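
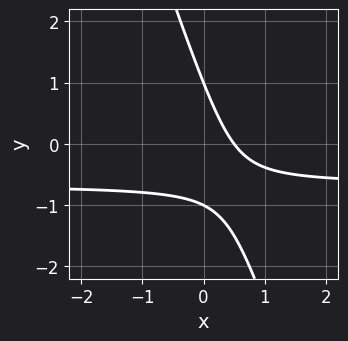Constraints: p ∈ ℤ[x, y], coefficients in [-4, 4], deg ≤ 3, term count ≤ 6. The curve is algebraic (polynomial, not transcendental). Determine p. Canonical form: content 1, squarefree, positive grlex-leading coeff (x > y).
1. Degree: a generic line meets the curve in up to 2 points, so deg p = 2.
2. From the visible intercepts: the y-axis gridline crossings are at y ∈ {-1, 1}.
3. Putting this together gives p.

3*x*y + y^2 + 2*x - 1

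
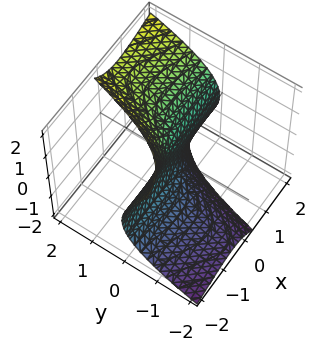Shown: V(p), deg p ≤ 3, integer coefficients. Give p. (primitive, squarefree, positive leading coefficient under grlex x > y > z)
The degree is 3 — the shape is more complex than any degree-2 surface.
Observable constraints: every point of the x-axis in the box is on the surface; it meets the y-axis at y = 0 (among the integer gridlines); it crosses the z-axis at the gridline z = 0.
Assembling these constraints gives the stated polynomial.

2*x^2*y - 2*x*z^2 - z^3 + 3*y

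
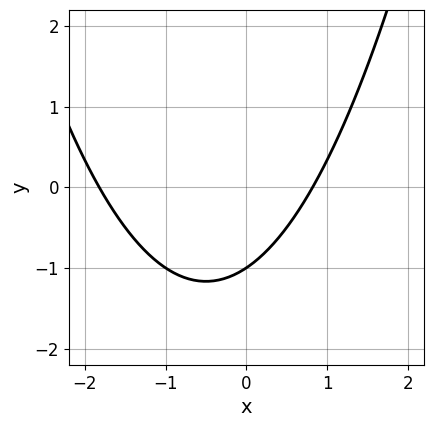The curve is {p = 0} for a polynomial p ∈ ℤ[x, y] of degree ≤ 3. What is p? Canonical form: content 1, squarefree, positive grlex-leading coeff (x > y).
2*x^2 + 2*x - 3*y - 3

(a) Degree: a generic line meets the curve in up to 2 points, so deg p = 2.
(b) From the axis intercepts and sections: it meets the y-axis at y = -1 (among the integer gridlines).
(c) The integer polynomial consistent with all of this is the stated p.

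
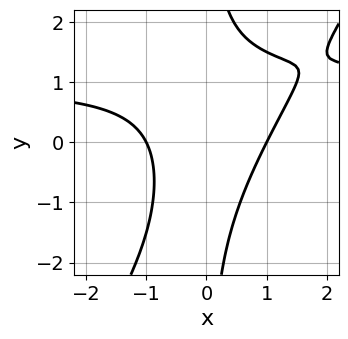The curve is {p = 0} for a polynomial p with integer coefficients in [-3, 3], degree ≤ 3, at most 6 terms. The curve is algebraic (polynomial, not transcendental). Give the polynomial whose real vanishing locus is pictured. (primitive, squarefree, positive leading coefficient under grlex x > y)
3*x^2*y - 2*x*y^2 - 3*x^2 + 3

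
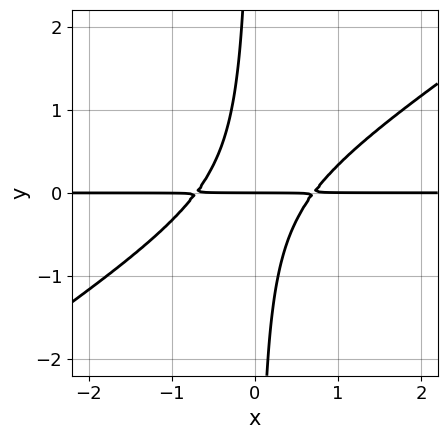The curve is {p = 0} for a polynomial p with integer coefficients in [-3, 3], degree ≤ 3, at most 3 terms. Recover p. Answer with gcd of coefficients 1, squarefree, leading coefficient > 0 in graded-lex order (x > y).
First, deg p = 3. The shape is more complex than any degree-2 curve.
Then, observable constraints: it meets the y-axis at y = 0 (among the integer gridlines); every point of the x-axis in the box is on the curve.
Finally, together with the visible shape, these determine p as stated.

2*x^2*y - 3*x*y^2 - y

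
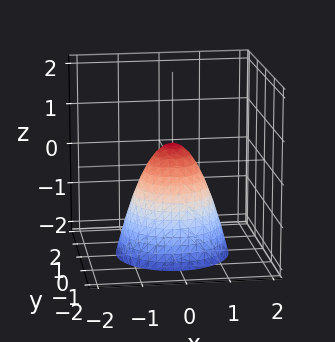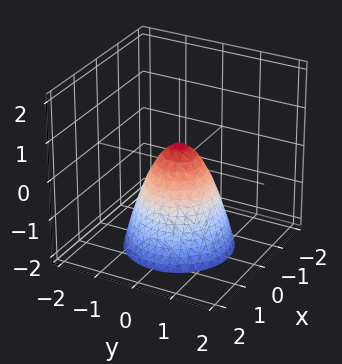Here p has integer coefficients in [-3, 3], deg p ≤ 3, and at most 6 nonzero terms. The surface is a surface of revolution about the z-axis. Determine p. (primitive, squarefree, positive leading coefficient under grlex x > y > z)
3*x^2 + 3*y^2 + 2*z - 1

1. deg p = 2. A generic line meets the surface in up to 2 points.
2. By symmetry, every cross-section ⟂ z is a circle, so x, y appear only via x² + y².
3. Checking where it meets the axes: a circular section at z = -2 has radius between 1 and 2.
4. Solving for integer coefficients yields p as stated.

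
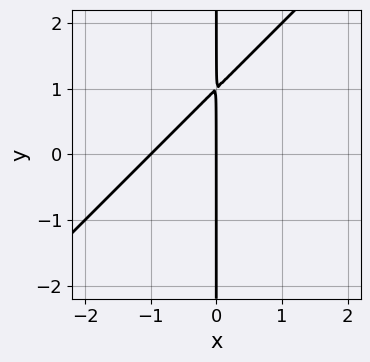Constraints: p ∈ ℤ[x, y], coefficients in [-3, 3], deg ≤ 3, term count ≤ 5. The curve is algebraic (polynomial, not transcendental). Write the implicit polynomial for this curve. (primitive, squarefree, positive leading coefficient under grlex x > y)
x^2 - x*y + x

1. Degree: no degree-1 curve has this shape, so deg p = 2.
2. Checking where it meets the axes: the visible y-axis segment lies entirely on the curve; the x-axis gridline crossings are at x ∈ {-1, 0}.
3. Together with the visible shape, these determine p as stated.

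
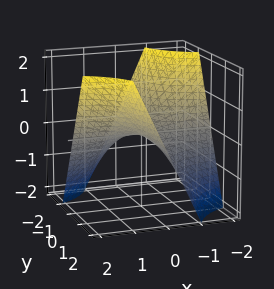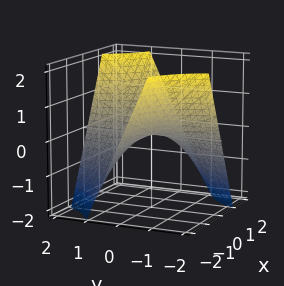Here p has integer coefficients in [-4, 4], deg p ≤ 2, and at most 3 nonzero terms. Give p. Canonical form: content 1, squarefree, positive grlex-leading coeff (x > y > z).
x*y - z

First, deg p = 2.
Next, from the axis intercepts and sections: every point of the x-axis in the box is on the surface; it meets the z-axis at z = 0 (among the integer gridlines); the visible y-axis segment lies entirely on the surface.
Finally, putting this together gives p.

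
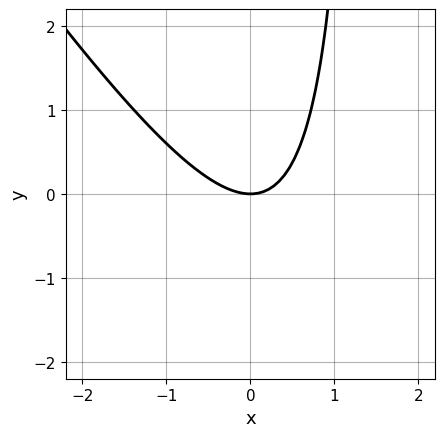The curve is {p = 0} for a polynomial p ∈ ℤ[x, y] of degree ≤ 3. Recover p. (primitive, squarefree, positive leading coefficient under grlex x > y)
First, deg p = 2. A generic line meets the curve in up to 2 points.
Next, observable constraints: it crosses the x-axis at the gridline x = 0; it crosses the y-axis at the gridline y = 0.
Finally, putting this together gives p.

3*x^2 + 2*x*y - 3*y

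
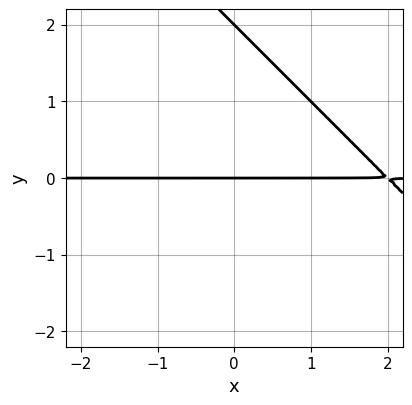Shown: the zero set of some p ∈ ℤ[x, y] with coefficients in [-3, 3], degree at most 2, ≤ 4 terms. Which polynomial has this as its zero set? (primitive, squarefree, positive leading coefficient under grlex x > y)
deg p = 2. The shape is more complex than any degree-1 curve.
From the axis intercepts and sections: every point of the x-axis in the box is on the curve; among the integer gridlines, it crosses the y-axis at y ∈ {0, 2}.
Matching integer coefficients to the picture gives p.

x*y + y^2 - 2*y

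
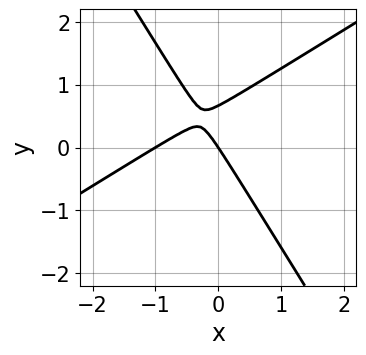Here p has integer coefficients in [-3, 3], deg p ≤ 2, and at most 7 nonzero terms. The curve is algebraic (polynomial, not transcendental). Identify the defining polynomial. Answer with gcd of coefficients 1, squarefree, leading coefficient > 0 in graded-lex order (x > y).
3*x^2 - 3*x*y - 3*y^2 + 3*x + 2*y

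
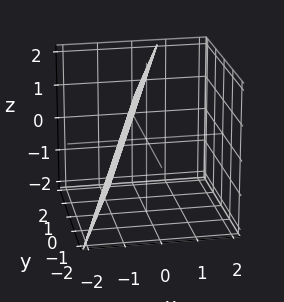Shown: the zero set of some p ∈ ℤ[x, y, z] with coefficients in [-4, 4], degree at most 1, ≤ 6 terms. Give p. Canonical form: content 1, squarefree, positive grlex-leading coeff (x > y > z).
1. The degree is 1 — the surface is flat (a plane).
2. From the visible intercepts: one z-axis crossing is at z = 2; it meets the y-axis at y = 2 (among the integer gridlines).
3. Matching integer coefficients to the picture gives p.

3*x - y - z + 2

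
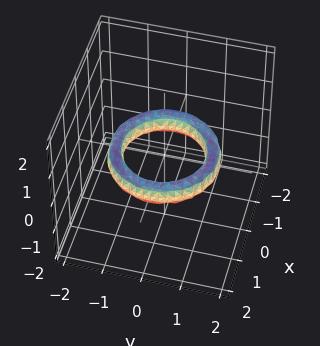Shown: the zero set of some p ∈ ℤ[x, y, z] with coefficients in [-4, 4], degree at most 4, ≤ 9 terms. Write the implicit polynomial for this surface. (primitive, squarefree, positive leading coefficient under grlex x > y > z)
x^4 + 2*x^2*y^2 + y^4 - 3*x^2 - 3*y^2 + 2*z^2 + 2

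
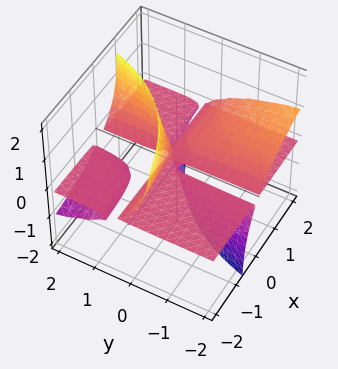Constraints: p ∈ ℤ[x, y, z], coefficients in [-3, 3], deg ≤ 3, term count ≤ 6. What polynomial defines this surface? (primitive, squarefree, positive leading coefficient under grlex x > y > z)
1. The picture has 2 separate pieces. They look like related sheets of one shape, so recover p as a whole.
2. The degree is 3 — no degree-2 surface has this shape.
3. From the axis intercepts and sections: the visible x-axis segment lies entirely on the surface; it crosses the z-axis at the gridline z = 0; the visible y-axis segment lies entirely on the surface.
4. Putting this together gives p.

3*x*y*z + 3*x*z^2 - 3*y*z^2 + z^3 - x*z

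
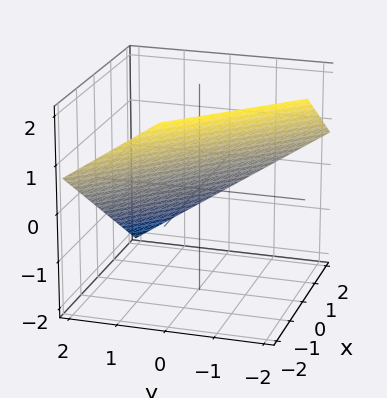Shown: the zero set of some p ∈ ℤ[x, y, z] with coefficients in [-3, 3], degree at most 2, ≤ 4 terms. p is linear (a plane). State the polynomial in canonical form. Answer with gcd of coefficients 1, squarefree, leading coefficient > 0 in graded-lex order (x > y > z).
2*x + 2*y + 3*z - 2

1. The degree is 1 — every cross-section is a straight line — this is a plane.
2. From the axis intercepts and sections: it meets the x-axis at x = 1 (among the integer gridlines); one y-axis crossing is at y = 1.
3. Assembling these constraints gives the stated polynomial.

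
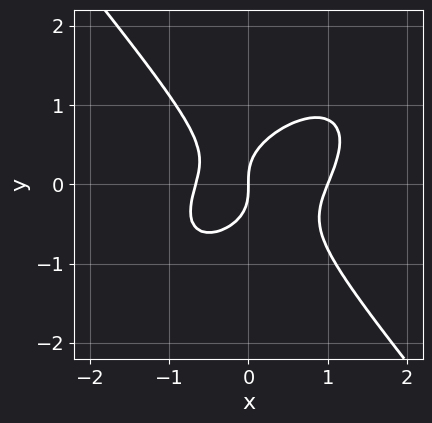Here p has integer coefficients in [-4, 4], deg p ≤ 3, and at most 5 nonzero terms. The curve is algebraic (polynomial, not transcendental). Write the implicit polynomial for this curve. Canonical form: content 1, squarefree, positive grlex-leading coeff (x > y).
1. deg p = 3. The shape is more complex than any degree-2 curve.
2. From the axis intercepts and sections: the x-axis gridline crossings are at x ∈ {0, 1}; one y-axis crossing is at y = 0.
3. Solving for integer coefficients yields p as stated.

3*x^3 - 2*x^2*y + 3*y^3 - x^2 - 2*x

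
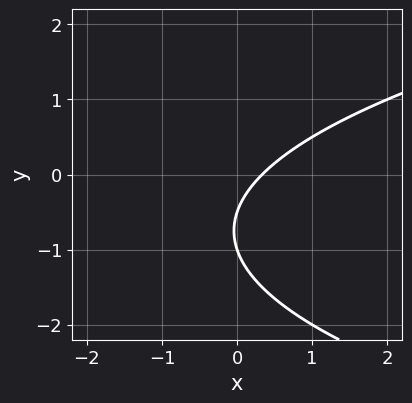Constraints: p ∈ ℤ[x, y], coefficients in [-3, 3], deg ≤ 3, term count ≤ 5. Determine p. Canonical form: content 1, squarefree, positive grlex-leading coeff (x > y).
First, the degree is 2 — no degree-1 curve has this shape.
Next, checking where it meets the axes: one y-axis crossing is at y = -1.
Finally, matching integer coefficients to the picture gives p.

2*y^2 - 3*x + 3*y + 1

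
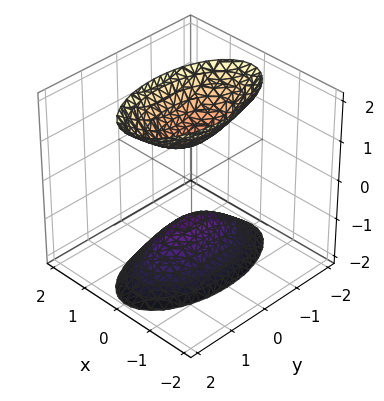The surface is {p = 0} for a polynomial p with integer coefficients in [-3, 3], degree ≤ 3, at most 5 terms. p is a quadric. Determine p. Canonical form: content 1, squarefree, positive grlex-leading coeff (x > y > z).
(a) The picture has 2 separate pieces. Treating them together as one polynomial.
(b) Degree: two sheets facing apart; a quadric, so deg p = 2.
(c) Symmetries: the x ↦ −x reflection is a symmetry, so x appears only in even powers; it's symmetric under z → −z, forcing even powers of z; the y ↦ −y reflection is a symmetry, so y appears only in even powers.
(d) From the axis intercepts and sections: the z-axis gridline crossings are at z ∈ {-1, 1}; the surface avoids every integer y-axis point in the box; no x-intercept at any integer in the box.
(e) Putting this together gives p.

3*x^2 + y^2 - z^2 + 1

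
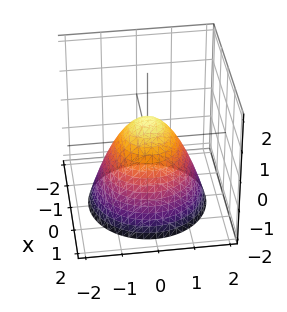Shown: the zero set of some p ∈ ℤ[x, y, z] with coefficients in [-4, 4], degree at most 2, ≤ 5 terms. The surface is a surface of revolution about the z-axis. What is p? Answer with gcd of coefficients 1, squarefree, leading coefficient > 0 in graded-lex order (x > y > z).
3*x^2 + 3*y^2 + 3*z - 2

1. Degree: the shape is more complex than any degree-1 surface, so deg p = 2.
2. Symmetries: rotational symmetry about the z-axis ⇒ p depends on x, y only through x² + y².
3. Observable constraints: a circular section at z = -1 has radius between 1 and 2.
4. Solving for integer coefficients yields p as stated.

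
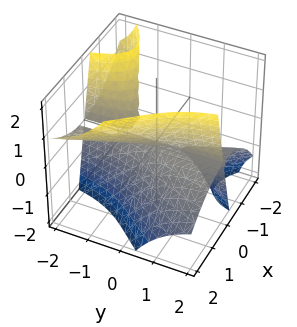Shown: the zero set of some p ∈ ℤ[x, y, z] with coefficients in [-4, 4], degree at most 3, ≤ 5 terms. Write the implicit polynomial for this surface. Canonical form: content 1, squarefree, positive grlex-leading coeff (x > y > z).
(a) The picture has 3 separate pieces. They look like related sheets of one shape, so recover p as a whole.
(b) deg p = 3. No degree-2 surface has this shape.
(c) Reading off the gridlines: one z-axis crossing is at z = 0; every point of the y-axis in the box is on the surface; one x-axis crossing is at x = 0.
(d) Putting this together gives p.

x^3 + 2*x*y*z - z^2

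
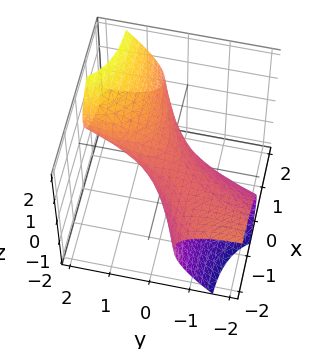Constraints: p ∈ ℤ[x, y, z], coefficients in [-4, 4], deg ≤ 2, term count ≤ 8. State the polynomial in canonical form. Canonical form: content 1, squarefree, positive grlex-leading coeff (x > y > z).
x^2 - 3*x*y + y^2 - 3*y*z + 3*z^2 - 1

1. The degree is 2 — no degree-1 surface has this shape.
2. Observable constraints: among the integer gridlines, it crosses the y-axis at y ∈ {-1, 1}; among the integer gridlines, it crosses the x-axis at x ∈ {-1, 1}.
3. Fitting integer coefficients to these (and the overall shape) gives p.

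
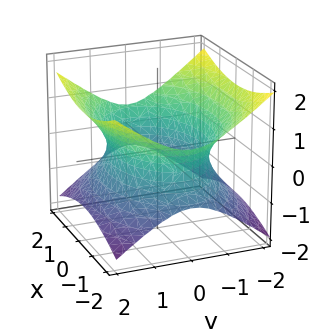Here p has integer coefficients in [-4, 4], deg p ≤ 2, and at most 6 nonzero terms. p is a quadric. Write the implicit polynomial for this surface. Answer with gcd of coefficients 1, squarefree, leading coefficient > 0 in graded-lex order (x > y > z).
First, degree: one connected sheet with a waist; a quadric, so deg p = 2.
Then, symmetries: mirror symmetry z ↦ −z ⇒ only even powers of z; the x ↦ −x reflection is a symmetry, so x appears only in even powers; mirror symmetry y ↦ −y ⇒ only even powers of y.
Then, observable constraints: no z-intercept at any integer in the box.
Finally, putting this together gives p.

x^2 + 2*y^2 - 3*z^2 - 3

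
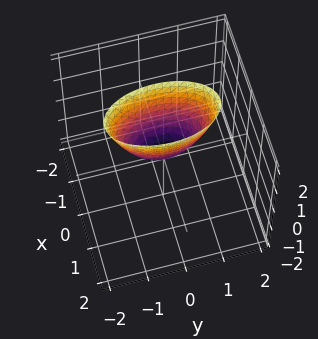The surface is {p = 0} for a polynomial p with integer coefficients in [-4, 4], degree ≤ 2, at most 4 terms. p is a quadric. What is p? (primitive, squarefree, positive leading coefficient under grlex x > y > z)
3*x^2 + y^2 - z

deg p = 2. A single bowl opening along one axis; a quadric.
Symmetries: the y ↦ −y reflection is a symmetry, so y appears only in even powers; the x ↦ −x reflection is a symmetry, so x appears only in even powers.
From the axis intercepts and sections: it crosses the z-axis at the gridline z = 0; it meets the y-axis at y = 0 (among the integer gridlines); it meets the x-axis at x = 0 (among the integer gridlines).
Putting this together gives p.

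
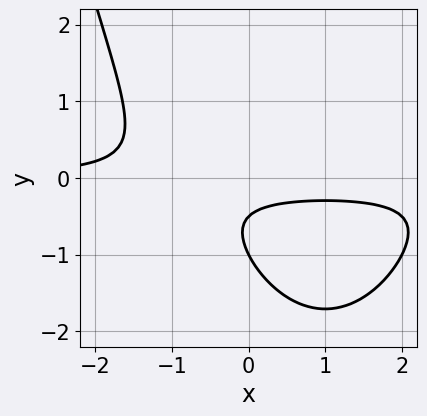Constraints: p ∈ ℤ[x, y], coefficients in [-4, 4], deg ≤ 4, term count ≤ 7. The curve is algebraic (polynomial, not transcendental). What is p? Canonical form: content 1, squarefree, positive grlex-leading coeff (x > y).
1. Degree: no degree-2 curve has this shape, so deg p = 3.
2. Reading off the gridlines: no x-intercept at any integer in the box; it crosses the y-axis at the gridline y = -1.
3. Putting this together gives p.

x^2*y - 2*x*y - 2*y^2 - 3*y - 1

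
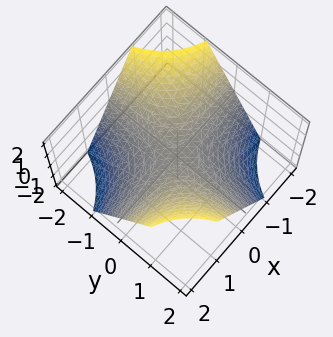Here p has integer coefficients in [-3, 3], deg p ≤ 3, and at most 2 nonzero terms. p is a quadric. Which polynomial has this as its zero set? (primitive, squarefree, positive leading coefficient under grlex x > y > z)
x*y - z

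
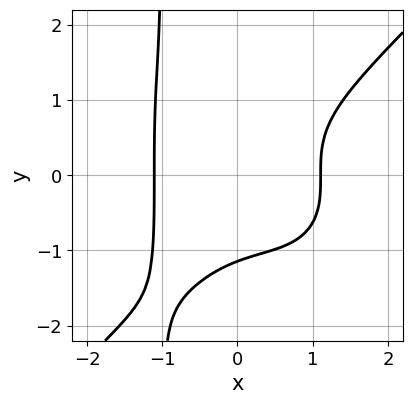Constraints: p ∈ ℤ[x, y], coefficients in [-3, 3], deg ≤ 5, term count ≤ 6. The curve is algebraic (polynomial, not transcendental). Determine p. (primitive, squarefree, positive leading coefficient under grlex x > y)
2*x^4 - 2*x*y^3 - 2*y^3 - 3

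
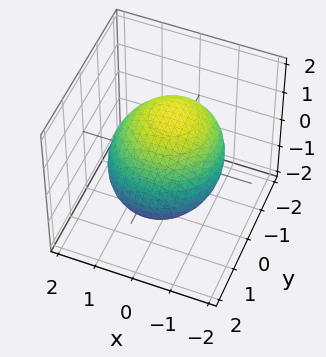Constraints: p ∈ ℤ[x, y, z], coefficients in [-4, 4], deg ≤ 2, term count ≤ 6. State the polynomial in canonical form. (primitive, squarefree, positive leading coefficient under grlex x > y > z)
x^2 + y^2 + y*z + 2*z^2 - 2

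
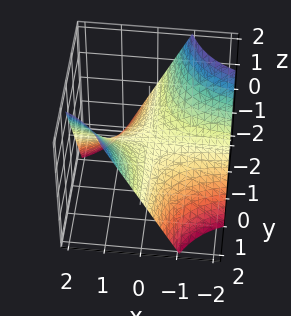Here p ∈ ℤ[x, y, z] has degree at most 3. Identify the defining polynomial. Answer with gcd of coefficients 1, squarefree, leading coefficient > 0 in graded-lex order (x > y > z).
First, the degree is 2 — a hyperbolic paraboloid; a quadric.
Next, checking where it meets the axes: the visible y-axis segment lies entirely on the surface; one z-axis crossing is at z = 0; the visible x-axis segment lies entirely on the surface.
Finally, the integer polynomial consistent with all of this is the stated p.

x*y - z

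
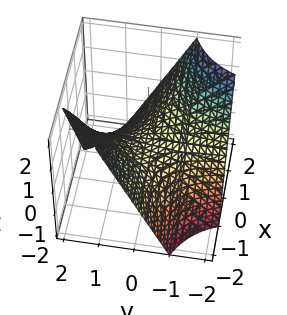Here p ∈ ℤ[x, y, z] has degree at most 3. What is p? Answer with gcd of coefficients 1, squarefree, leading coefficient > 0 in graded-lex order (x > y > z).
First, the degree is 2 — a saddle surface; a quadric.
Next, checking where it meets the axes: the visible y-axis segment lies entirely on the surface; one z-axis crossing is at z = 0; every point of the x-axis in the box is on the surface.
Finally, these observations pin down the coefficients.

x*y + z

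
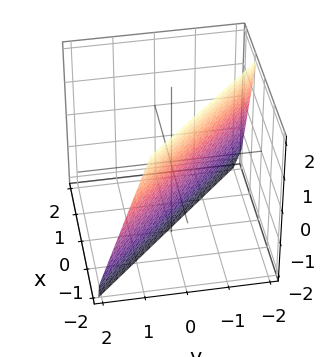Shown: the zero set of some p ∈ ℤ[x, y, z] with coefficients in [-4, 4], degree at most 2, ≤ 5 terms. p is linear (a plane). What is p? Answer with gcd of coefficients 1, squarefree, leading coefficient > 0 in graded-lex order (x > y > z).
1. The degree is 1 — every cross-section is a straight line — this is a plane.
2. Reading off the gridlines: it crosses the z-axis at the gridline z = -2.
3. Solving for integer coefficients yields p as stated.

3*x + 3*y + z + 2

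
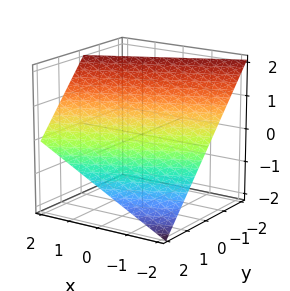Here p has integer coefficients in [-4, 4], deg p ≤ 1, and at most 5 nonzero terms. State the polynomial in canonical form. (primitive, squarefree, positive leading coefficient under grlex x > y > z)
x - 2*y - 2*z + 2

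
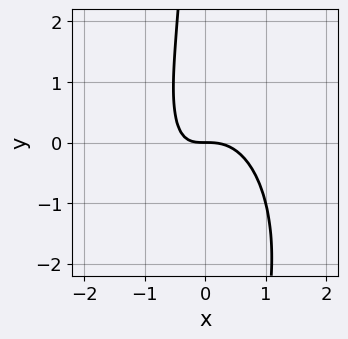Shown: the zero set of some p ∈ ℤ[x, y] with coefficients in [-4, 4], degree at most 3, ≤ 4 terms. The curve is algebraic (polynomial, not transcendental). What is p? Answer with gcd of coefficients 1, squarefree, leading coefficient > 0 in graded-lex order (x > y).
1. Degree: a generic line meets the curve in up to 3 points, so deg p = 3.
2. Reading off the gridlines: it meets the x-axis at x = 0 (among the integer gridlines); it crosses the y-axis at the gridline y = 0.
3. Solving for integer coefficients yields p as stated.

3*x^3 + x*y^2 + 2*x*y + 2*y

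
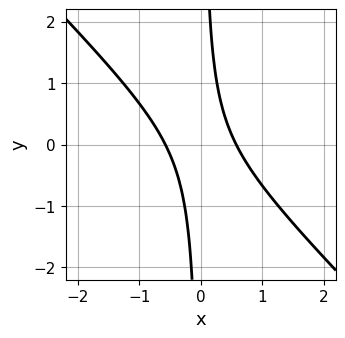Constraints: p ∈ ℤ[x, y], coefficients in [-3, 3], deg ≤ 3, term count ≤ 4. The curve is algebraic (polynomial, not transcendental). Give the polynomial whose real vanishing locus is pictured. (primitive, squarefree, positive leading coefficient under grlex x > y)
First, degree: a generic line meets the curve in up to 2 points, so deg p = 2.
Then, against the integer gridlines: the curve avoids every integer y-axis point in the box.
Finally, the integer polynomial consistent with all of this is the stated p.

3*x^2 + 3*x*y - 1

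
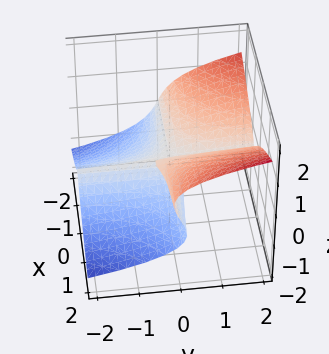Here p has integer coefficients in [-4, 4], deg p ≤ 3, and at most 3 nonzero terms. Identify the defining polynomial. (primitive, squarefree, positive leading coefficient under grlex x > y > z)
x^2*y - 3*z^3 + x*z

First, the degree is 3 — no degree-2 surface has this shape.
Next, against the integer gridlines: the visible y-axis segment lies entirely on the surface; the visible x-axis segment lies entirely on the surface; one z-axis crossing is at z = 0.
Finally, fitting integer coefficients to these (and the overall shape) gives p.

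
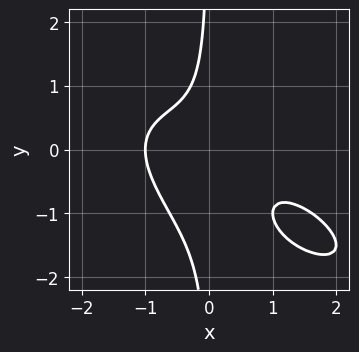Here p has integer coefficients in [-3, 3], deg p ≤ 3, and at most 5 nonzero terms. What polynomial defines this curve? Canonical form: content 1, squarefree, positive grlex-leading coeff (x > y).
First, the degree is 3 — no degree-2 curve has this shape.
Next, checking where it meets the axes: one x-axis crossing is at x = -1; the curve avoids every integer y-axis point in the box.
Finally, matching integer coefficients to the picture gives p.

x^3 + 2*x^2*y + 2*x*y^2 + 2*x*y + 1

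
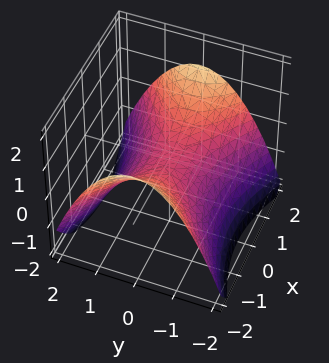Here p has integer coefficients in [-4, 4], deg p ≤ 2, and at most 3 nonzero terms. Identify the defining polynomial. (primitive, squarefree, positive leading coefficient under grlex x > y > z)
(a) Degree: a saddle surface; a quadric, so deg p = 2.
(b) Symmetries: it's symmetric under y → −y, forcing even powers of y; it's symmetric under x → −x, forcing even powers of x.
(c) From the axis intercepts and sections: it crosses the z-axis at the gridline z = 0; it meets the x-axis at x = 0 (among the integer gridlines); it meets the y-axis at y = 0 (among the integer gridlines).
(d) Together with the visible shape, these determine p as stated.

x^2 - 2*y^2 - 3*z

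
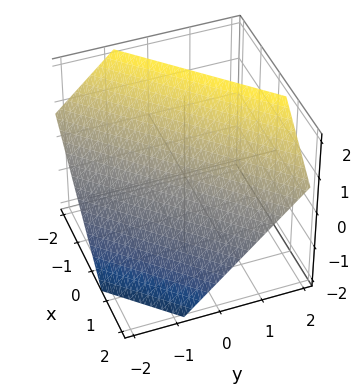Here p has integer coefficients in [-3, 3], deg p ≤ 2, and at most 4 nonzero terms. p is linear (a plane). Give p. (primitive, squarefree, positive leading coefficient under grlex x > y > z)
(a) deg p = 1. The surface is flat (a plane).
(b) Putting this together gives p.

3*x - 3*y + 3*z - 2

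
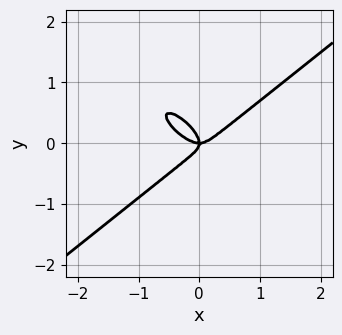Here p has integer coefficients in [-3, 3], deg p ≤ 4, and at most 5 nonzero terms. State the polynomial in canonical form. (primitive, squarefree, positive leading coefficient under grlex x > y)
1. Degree: a generic line meets the curve in up to 3 points, so deg p = 3.
2. Reading off the gridlines: one y-axis crossing is at y = 0; it meets the x-axis at x = 0 (among the integer gridlines).
3. Solving for integer coefficients yields p as stated.

2*x^3 + x^2*y - 2*x*y^2 - 3*y^3 - x*y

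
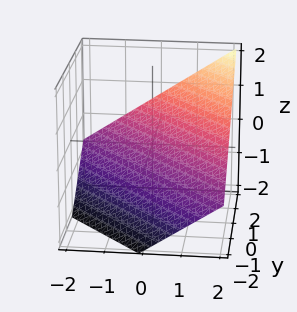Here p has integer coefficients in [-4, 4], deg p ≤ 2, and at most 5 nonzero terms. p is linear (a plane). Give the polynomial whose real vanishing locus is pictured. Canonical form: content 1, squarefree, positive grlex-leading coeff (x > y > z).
1. deg p = 1. Every cross-section is a straight line — this is a plane.
2. Reading off the gridlines: it meets the y-axis at y = 1 (among the integer gridlines); it meets the x-axis at x = 1 (among the integer gridlines).
3. These observations pin down the coefficients.

2*x + 2*y - 3*z - 2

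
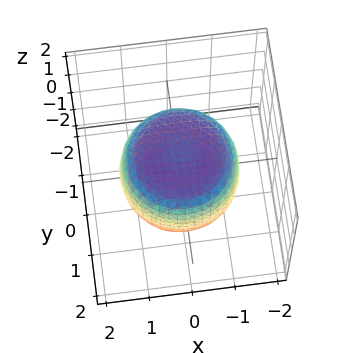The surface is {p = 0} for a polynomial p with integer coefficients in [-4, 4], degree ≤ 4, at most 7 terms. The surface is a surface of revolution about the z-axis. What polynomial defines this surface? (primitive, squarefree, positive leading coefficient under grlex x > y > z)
2*x^4 + 4*x^2*y^2 + 2*y^4 - 2*x^2 - 2*y^2 + 3*z^2 - 3

1. The degree is 4 — the shape is more complex than any degree-3 surface.
2. Symmetries: rotational symmetry about the z-axis ⇒ p depends on x, y only through x² + y².
3. Observable constraints: the z-axis gridline crossings are at z ∈ {-1, 1}; a circular section at z = -1 has radius exactly 1.
4. The integer polynomial consistent with all of this is the stated p.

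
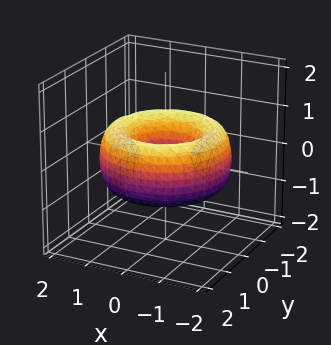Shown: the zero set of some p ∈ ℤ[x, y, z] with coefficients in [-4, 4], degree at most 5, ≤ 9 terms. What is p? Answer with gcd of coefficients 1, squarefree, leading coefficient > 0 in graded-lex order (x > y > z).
1. The degree is 4 — a generic line meets the surface in up to 4 points.
2. Symmetries: rotational symmetry about the z-axis ⇒ p depends on x, y only through x² + y².
3. From the visible intercepts: a circular section at z = 0 has radius between 0 and 1; no z-intercept at any integer in the box.
4. Putting this together gives p.

x^4 + 2*x^2*y^2 + y^4 - 3*x^2 - 3*y^2 + 2*z^2 + 1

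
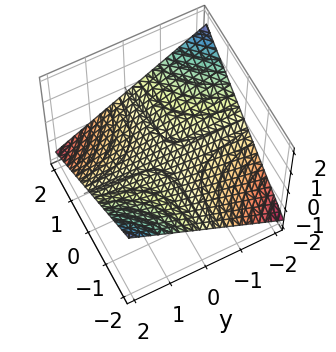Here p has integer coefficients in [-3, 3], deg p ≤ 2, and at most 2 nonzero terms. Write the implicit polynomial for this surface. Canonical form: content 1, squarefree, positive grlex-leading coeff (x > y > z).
(a) The degree is 2 — a hyperbolic paraboloid; a quadric.
(b) Against the integer gridlines: the visible x-axis segment lies entirely on the surface; it crosses the z-axis at the gridline z = 0; every point of the y-axis in the box is on the surface.
(c) The integer polynomial consistent with all of this is the stated p.

x*y + 3*z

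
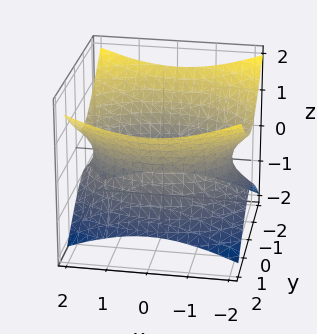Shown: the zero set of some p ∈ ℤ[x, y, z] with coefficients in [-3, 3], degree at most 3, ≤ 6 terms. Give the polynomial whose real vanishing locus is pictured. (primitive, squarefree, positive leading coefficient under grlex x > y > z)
x^2 + 2*y^2 - 3*z^2 - 3

1. The degree is 2 — an hourglass — one-sheet hyperboloid; a quadric.
2. Symmetries: mirror symmetry z ↦ −z ⇒ only even powers of z; the x ↦ −x reflection is a symmetry, so x appears only in even powers; it's symmetric under y → −y, forcing even powers of y.
3. Reading off the gridlines: no z-intercept at any integer in the box.
4. Fitting integer coefficients to these (and the overall shape) gives p.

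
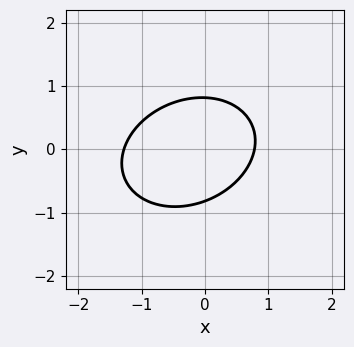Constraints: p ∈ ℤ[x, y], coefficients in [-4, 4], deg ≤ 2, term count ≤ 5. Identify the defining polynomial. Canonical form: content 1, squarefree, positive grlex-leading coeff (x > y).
2*x^2 - x*y + 3*y^2 + x - 2

The degree is 2 — no degree-1 curve has this shape.
Putting this together gives p.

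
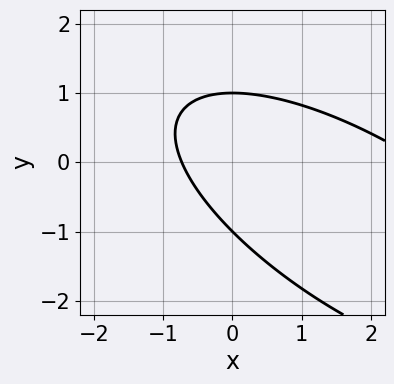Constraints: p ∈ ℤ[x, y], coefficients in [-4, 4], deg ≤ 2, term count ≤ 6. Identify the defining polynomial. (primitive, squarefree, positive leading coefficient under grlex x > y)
1. deg p = 2.
2. Against the integer gridlines: among the integer gridlines, it crosses the y-axis at y ∈ {-1, 1}.
3. Assembling these constraints gives the stated polynomial.

x^2 + 2*x*y + 2*y^2 - 2*x - 2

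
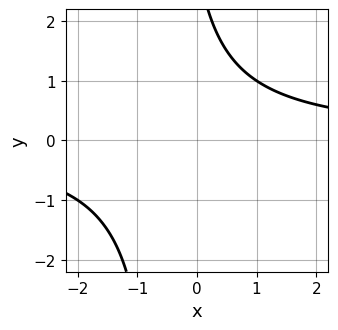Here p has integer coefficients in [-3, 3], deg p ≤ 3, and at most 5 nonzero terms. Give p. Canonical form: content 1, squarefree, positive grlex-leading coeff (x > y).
(a) deg p = 2. A generic line meets the curve in up to 2 points.
(b) From the visible intercepts: the curve avoids every integer x-axis point in the box; no y-intercept at any integer in the box.
(c) These observations pin down the coefficients.

2*x*y + y - 3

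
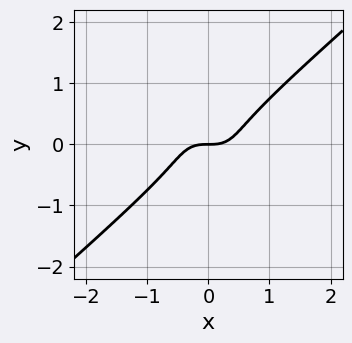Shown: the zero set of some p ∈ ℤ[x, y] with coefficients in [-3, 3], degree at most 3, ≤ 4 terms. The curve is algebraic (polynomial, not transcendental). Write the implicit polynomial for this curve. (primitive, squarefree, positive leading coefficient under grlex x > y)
First, the degree is 3 — the shape is more complex than any degree-2 curve.
Then, checking where it meets the axes: one y-axis crossing is at y = 0; one x-axis crossing is at x = 0.
Finally, matching integer coefficients to the picture gives p.

2*x^3 - 3*y^3 - y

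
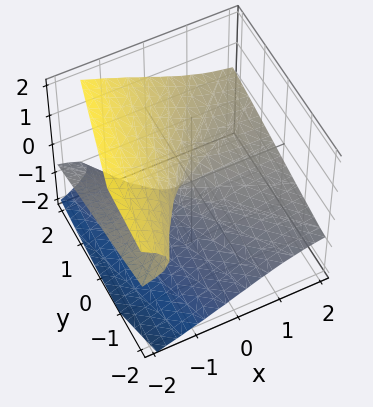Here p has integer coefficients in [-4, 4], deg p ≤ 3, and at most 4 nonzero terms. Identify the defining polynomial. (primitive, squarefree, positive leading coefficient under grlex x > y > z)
z^3 + 2*x*z - y

Degree: a generic line meets the surface in up to 3 points, so deg p = 3.
From the axis intercepts and sections: the visible x-axis segment lies entirely on the surface; it meets the z-axis at z = 0 (among the integer gridlines).
These observations pin down the coefficients.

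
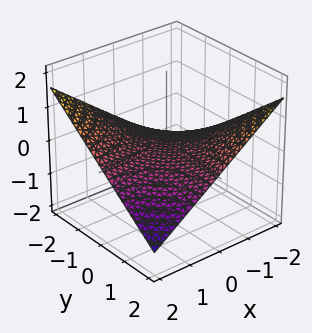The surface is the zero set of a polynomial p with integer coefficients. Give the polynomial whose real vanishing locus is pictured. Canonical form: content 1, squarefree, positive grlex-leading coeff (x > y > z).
x*y + 3*z

(a) deg p = 2. A hyperbolic paraboloid; a quadric.
(b) From the axis intercepts and sections: it meets the z-axis at z = 0 (among the integer gridlines); the visible y-axis segment lies entirely on the surface.
(c) Fitting integer coefficients to these (and the overall shape) gives p. Check: (1, 0, 0) on the x-axis lies on the surface, and p(1, 0, 0) = 0. ✓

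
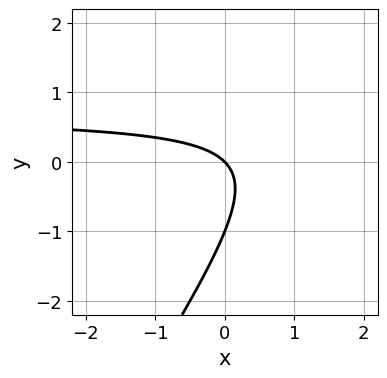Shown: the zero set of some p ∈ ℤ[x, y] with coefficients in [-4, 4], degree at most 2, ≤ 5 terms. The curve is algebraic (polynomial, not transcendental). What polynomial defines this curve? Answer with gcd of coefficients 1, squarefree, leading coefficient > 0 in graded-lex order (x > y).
3*x*y - 2*y^2 - 2*x - 2*y

First, the degree is 2 — the shape is more complex than any degree-1 curve.
Next, from the visible intercepts: it crosses the x-axis at the gridline x = 0; the y-axis gridline crossings are at y ∈ {-1, 0}.
Finally, fitting integer coefficients to these (and the overall shape) gives p.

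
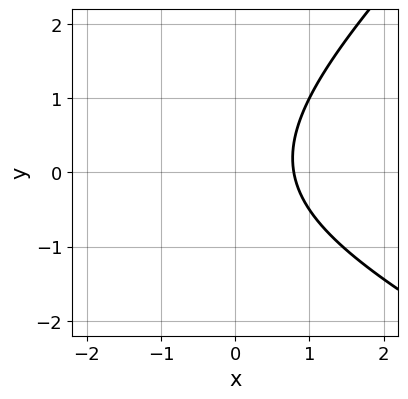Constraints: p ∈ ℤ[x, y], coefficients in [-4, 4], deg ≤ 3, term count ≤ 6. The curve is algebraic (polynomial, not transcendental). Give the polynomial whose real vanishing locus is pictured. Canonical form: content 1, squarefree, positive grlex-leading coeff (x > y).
deg p = 2.
From the visible intercepts: no y-intercept at any integer in the box.
Solving for integer coefficients yields p as stated.

x^2 + x*y - 2*y^2 + 3*x - 3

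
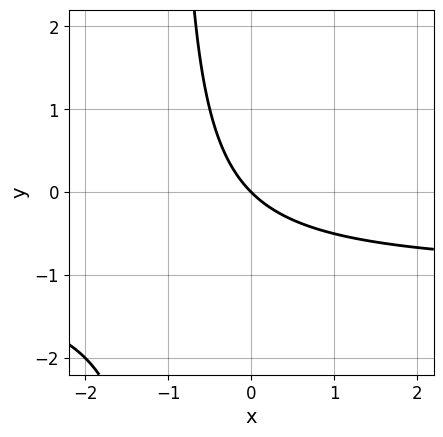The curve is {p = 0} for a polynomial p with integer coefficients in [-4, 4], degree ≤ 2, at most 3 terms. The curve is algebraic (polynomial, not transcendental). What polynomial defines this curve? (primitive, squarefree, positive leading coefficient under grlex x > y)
x*y + x + y

(a) Degree: the shape is more complex than any degree-1 curve, so deg p = 2.
(b) Observable constraints: it crosses the x-axis at the gridline x = 0; it meets the y-axis at y = 0 (among the integer gridlines).
(c) Solving for integer coefficients yields p as stated.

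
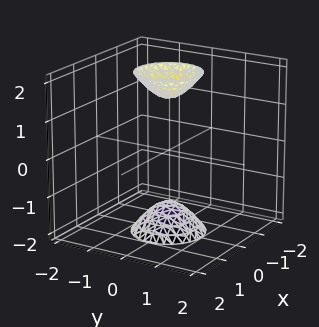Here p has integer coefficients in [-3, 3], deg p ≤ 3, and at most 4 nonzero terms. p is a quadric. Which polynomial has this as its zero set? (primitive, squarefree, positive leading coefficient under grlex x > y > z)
1. I count 2 distinct pieces. They look like related sheets of one shape, so recover p as a whole.
2. deg p = 2. Two sheets facing apart; a quadric.
3. Symmetries: mirror symmetry z ↦ −z ⇒ only even powers of z; rotational symmetry about the z-axis ⇒ p depends on x, y only through x² + y².
4. From the visible intercepts: a circular section at z = -2 has radius between 0 and 1; it misses every integer gridline on the x-axis; it misses every integer gridline on the y-axis.
5. Assembling these constraints gives the stated polynomial.

3*x^2 + 3*y^2 - z^2 + 2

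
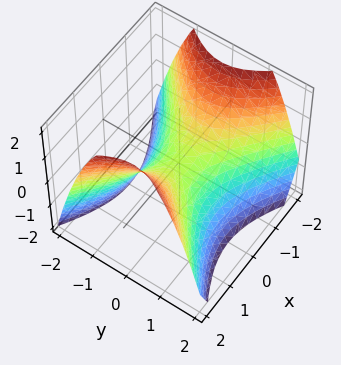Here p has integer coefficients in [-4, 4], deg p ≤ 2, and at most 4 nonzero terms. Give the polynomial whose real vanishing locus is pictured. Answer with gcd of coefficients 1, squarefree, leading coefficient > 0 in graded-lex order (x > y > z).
2*x^2 - 3*y^2 - 3*z

1. deg p = 2. A saddle surface; a quadric.
2. Symmetries: the y ↦ −y reflection is a symmetry, so y appears only in even powers; mirror symmetry x ↦ −x ⇒ only even powers of x.
3. Checking where it meets the axes: it crosses the z-axis at the gridline z = 0; one x-axis crossing is at x = 0.
4. Putting this together gives p.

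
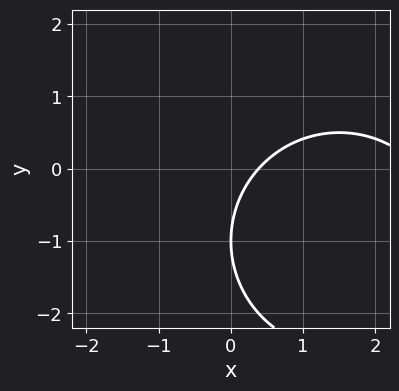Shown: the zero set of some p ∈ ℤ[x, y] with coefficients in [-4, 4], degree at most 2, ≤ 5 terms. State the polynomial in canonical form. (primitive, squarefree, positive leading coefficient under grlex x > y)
x^2 + y^2 - 3*x + 2*y + 1

The degree is 2 — a generic line meets the curve in up to 2 points.
Checking where it meets the axes: one y-axis crossing is at y = -1.
Putting this together gives p.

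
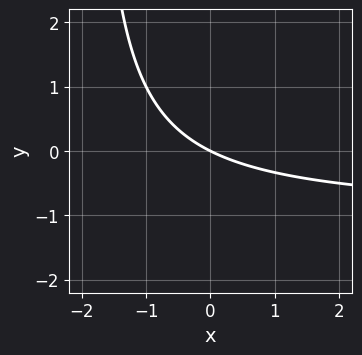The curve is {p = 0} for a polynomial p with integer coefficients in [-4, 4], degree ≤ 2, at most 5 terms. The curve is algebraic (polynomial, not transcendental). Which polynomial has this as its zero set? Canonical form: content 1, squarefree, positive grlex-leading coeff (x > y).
(a) deg p = 2. No degree-1 curve has this shape.
(b) Checking where it meets the axes: it crosses the y-axis at the gridline y = 0; one x-axis crossing is at x = 0.
(c) The integer polynomial consistent with all of this is the stated p.

x*y + x + 2*y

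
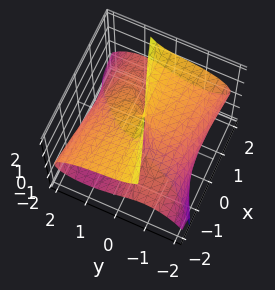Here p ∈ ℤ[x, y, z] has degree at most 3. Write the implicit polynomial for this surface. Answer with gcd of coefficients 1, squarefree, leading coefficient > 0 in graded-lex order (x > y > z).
The degree is 3 — no degree-2 surface has this shape.
Reading off the gridlines: it crosses the y-axis at the gridline y = 0; the visible x-axis segment lies entirely on the surface.
Putting this together gives p.

2*x*z^2 - y^3 - 2*y*z^2 - 3*x*z + 3*y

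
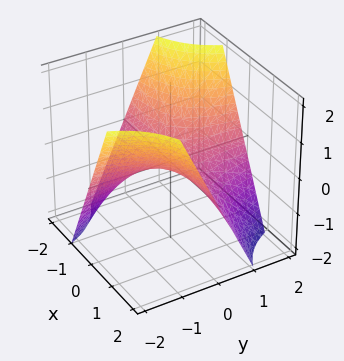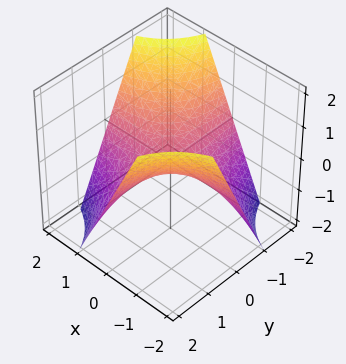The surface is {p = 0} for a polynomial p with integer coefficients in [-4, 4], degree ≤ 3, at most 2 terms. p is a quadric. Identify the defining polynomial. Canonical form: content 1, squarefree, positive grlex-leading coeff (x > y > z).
(a) deg p = 2.
(b) From the visible intercepts: every point of the x-axis in the box is on the surface; one z-axis crossing is at z = 0; the visible y-axis segment lies entirely on the surface.
(c) Solving for integer coefficients yields p as stated.

x*y + z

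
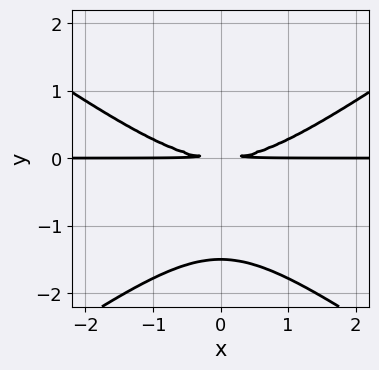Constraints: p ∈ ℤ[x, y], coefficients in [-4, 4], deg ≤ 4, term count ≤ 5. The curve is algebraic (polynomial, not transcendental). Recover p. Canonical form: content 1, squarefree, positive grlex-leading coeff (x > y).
x^2*y - 2*y^3 - 3*y^2

(a) The degree is 3 — the shape is more complex than any degree-2 curve.
(b) Symmetries: it's symmetric under x → −x, forcing even powers of x.
(c) Checking where it meets the axes: the visible x-axis segment lies entirely on the curve.
(d) The integer polynomial consistent with all of this is the stated p.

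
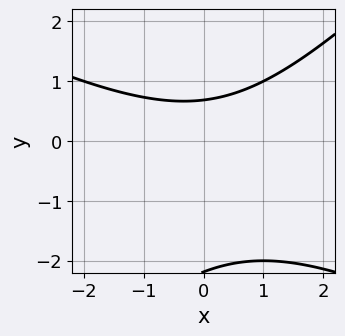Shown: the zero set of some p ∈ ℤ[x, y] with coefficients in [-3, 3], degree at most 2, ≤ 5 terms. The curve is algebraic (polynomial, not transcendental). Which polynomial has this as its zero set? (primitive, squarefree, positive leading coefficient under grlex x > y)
The degree is 2 — the shape is more complex than any degree-1 curve.
Observable constraints: it misses every integer gridline on the x-axis.
These observations pin down the coefficients.

x^2 + x*y - 2*y^2 - 3*y + 3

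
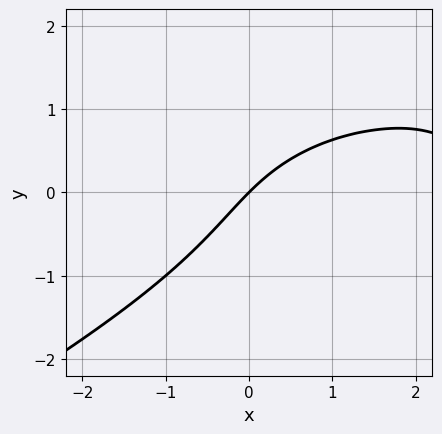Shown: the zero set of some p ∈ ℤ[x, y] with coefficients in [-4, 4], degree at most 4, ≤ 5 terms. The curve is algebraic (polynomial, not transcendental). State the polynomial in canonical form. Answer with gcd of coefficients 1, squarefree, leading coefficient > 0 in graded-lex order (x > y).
(a) deg p = 3. A generic line meets the curve in up to 3 points.
(b) Checking where it meets the axes: one y-axis crossing is at y = 0; one x-axis crossing is at x = 0.
(c) The integer polynomial consistent with all of this is the stated p.

x*y^2 - 2*y^3 - x^2 + 3*x - 3*y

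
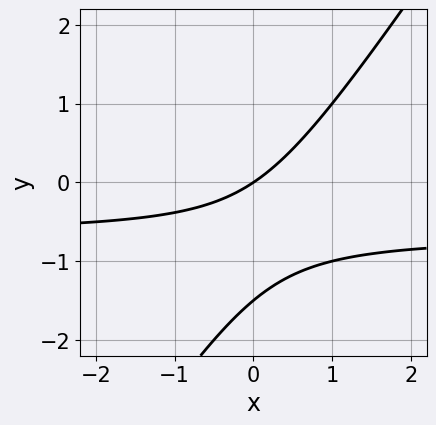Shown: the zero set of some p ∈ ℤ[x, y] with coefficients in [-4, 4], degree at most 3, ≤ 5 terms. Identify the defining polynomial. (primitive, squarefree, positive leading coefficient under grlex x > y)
deg p = 2. A generic line meets the curve in up to 2 points.
From the axis intercepts and sections: it meets the y-axis at y = 0 (among the integer gridlines); it meets the x-axis at x = 0 (among the integer gridlines).
Assembling these constraints gives the stated polynomial.

3*x*y - 2*y^2 + 2*x - 3*y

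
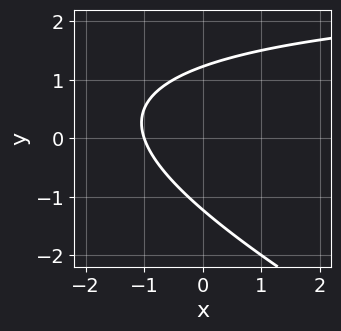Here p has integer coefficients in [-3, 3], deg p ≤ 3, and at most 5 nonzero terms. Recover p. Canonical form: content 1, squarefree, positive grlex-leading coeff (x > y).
First, the degree is 2 — no degree-1 curve has this shape.
Then, from the axis intercepts and sections: one x-axis crossing is at x = -1.
Finally, matching integer coefficients to the picture gives p.

x*y + 2*y^2 - 3*x - 3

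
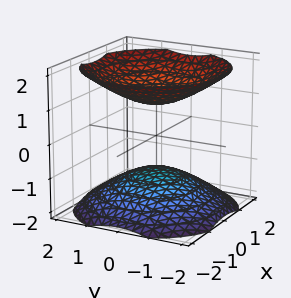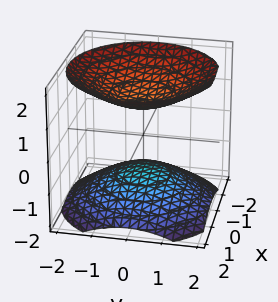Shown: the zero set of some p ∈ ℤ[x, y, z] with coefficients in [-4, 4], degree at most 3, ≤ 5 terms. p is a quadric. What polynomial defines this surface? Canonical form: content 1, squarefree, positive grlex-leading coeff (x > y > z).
2*x^2 + 2*y^2 - 3*z^2 + 3

1. I count 2 distinct pieces. Treating them together as one polynomial.
2. The degree is 2 — two separate bowl-shaped sheets opening away from each other; a quadric.
3. Symmetries: mirror symmetry z ↦ −z ⇒ only even powers of z; the z-axis is an axis of rotation, so x and y enter only as x² + y².
4. From the axis intercepts and sections: the z-axis gridline crossings are at z ∈ {-1, 1}; it misses every integer gridline on the y-axis.
5. Matching integer coefficients to the picture gives p.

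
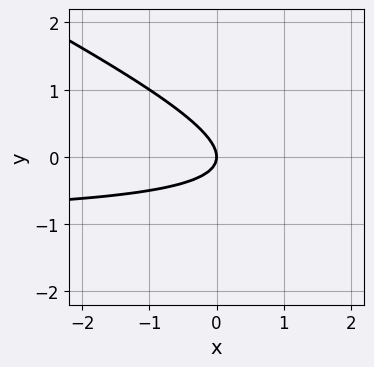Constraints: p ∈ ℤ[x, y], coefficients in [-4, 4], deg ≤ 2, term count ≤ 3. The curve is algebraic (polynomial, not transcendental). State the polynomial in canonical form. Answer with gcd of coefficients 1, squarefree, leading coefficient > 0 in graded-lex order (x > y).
(a) The degree is 2 — no degree-1 curve has this shape.
(b) From the axis intercepts and sections: one y-axis crossing is at y = 0; it crosses the x-axis at the gridline x = 0.
(c) Putting this together gives p.

x*y + 2*y^2 + x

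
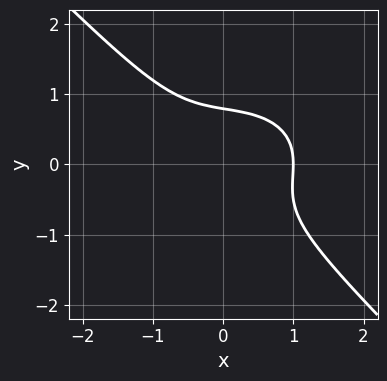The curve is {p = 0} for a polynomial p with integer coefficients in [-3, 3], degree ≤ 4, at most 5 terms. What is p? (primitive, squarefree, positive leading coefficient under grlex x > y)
1. deg p = 3.
2. Against the integer gridlines: it meets the x-axis at x = 1 (among the integer gridlines).
3. Assembling these constraints gives the stated polynomial.

x^3 + x*y^2 + 2*y^3 - 1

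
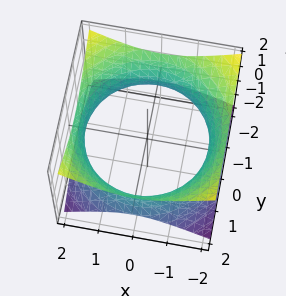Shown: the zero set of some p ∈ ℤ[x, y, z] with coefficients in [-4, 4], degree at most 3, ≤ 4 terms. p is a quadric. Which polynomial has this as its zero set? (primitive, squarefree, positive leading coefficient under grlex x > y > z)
x^2 + y^2 - 2*z^2 - 3

The degree is 2 — one connected sheet with a waist; a quadric.
Symmetries: mirror symmetry z ↦ −z ⇒ only even powers of z; the z-axis is an axis of rotation, so x and y enter only as x² + y².
Against the integer gridlines: a circular section at z = 0 has radius between 1 and 2; no z-intercept at any integer in the box.
Together with the visible shape, these determine p as stated.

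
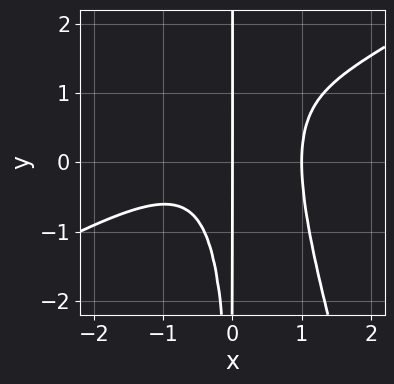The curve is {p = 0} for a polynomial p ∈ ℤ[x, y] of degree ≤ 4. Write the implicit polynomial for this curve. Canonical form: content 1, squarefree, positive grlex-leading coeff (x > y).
2*x^4 - 3*x^3*y - x^2*y^2 + 3*x^2*y - 2*x

The degree is 4 — the shape is more complex than any degree-3 curve.
Against the integer gridlines: among the integer gridlines, it crosses the x-axis at x ∈ {0, 1}; every point of the y-axis in the box is on the curve.
Putting this together gives p.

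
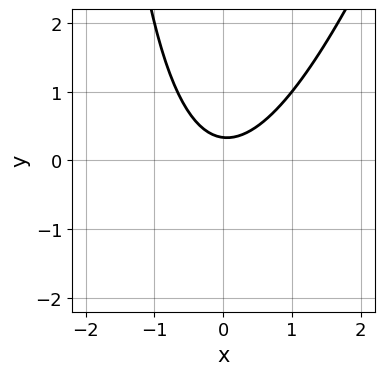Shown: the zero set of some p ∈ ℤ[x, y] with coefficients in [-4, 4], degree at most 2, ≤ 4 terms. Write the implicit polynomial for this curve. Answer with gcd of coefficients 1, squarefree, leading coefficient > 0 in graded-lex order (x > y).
3*x^2 - x*y - 3*y + 1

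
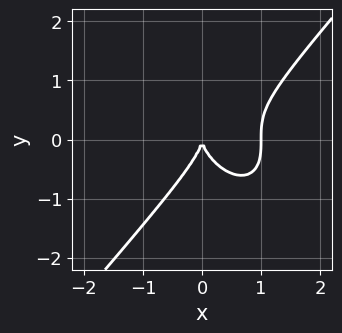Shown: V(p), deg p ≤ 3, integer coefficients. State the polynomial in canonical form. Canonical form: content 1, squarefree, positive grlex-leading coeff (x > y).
3*x^3 - 2*y^3 - 3*x^2

(a) The degree is 3 — a generic line meets the curve in up to 3 points.
(b) From the visible intercepts: one y-axis crossing is at y = 0; among the integer gridlines, it crosses the x-axis at x ∈ {0, 1}.
(c) Putting this together gives p.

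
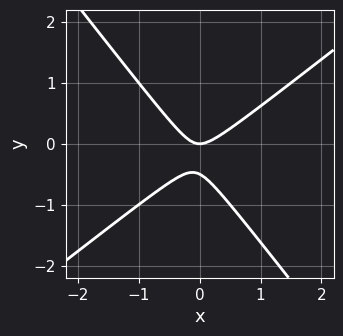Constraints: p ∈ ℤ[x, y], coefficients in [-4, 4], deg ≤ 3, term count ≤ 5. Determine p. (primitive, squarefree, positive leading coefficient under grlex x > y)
2*x^2 - x*y - 2*y^2 - y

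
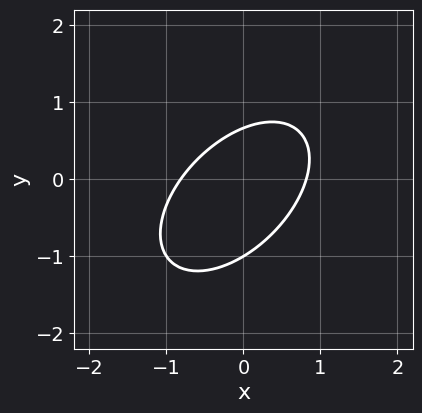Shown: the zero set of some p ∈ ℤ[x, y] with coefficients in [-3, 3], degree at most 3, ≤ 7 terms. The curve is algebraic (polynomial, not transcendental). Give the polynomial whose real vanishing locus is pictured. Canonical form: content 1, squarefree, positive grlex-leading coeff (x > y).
Degree: no degree-1 curve has this shape, so deg p = 2.
Against the integer gridlines: it crosses the y-axis at the gridline y = -1.
Fitting integer coefficients to these (and the overall shape) gives p.

3*x^2 - 3*x*y + 3*y^2 + y - 2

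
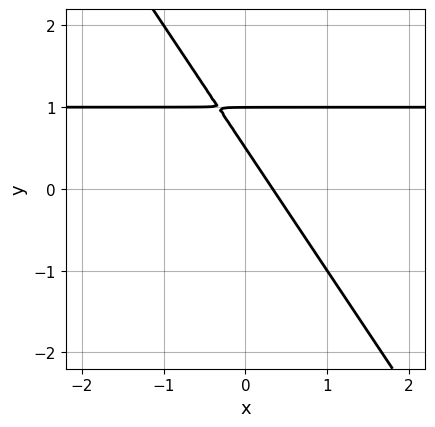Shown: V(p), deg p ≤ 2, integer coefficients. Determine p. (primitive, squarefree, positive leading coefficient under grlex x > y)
3*x*y + 2*y^2 - 3*x - 3*y + 1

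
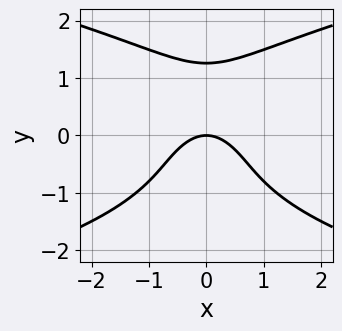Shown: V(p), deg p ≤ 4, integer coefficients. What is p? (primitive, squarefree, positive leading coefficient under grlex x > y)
y^4 - 2*x^2 - 2*y

First, deg p = 4.
Next, symmetries: it's symmetric under x → −x, forcing even powers of x.
Then, reading off the gridlines: it crosses the y-axis at the gridline y = 0; it meets the x-axis at x = 0 (among the integer gridlines).
Finally, these observations pin down the coefficients.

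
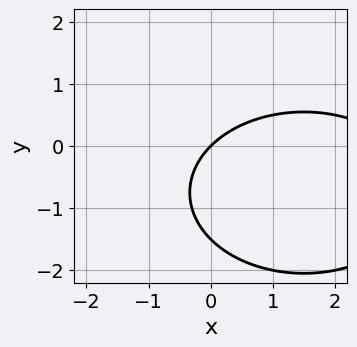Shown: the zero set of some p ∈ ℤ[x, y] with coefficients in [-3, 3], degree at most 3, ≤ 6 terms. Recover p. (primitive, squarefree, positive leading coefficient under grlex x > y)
Degree: no degree-1 curve has this shape, so deg p = 2.
Reading off the gridlines: it meets the x-axis at x = 0 (among the integer gridlines); it meets the y-axis at y = 0 (among the integer gridlines).
The integer polynomial consistent with all of this is the stated p.

x^2 + 2*y^2 - 3*x + 3*y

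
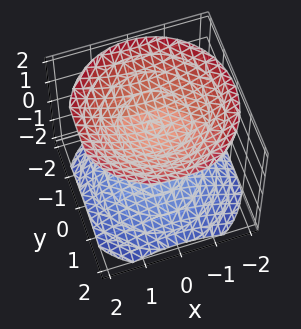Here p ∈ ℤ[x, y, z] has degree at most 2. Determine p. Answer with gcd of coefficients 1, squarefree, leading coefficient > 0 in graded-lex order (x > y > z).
2*x^2 + 2*y^2 - 3*z^2 + 3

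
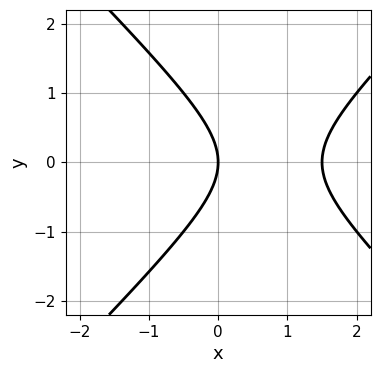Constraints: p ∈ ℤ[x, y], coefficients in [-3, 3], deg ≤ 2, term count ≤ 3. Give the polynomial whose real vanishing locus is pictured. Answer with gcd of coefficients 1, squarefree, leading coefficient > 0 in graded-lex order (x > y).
deg p = 2. The shape is more complex than any degree-1 curve.
Symmetries: mirror symmetry y ↦ −y ⇒ only even powers of y.
Against the integer gridlines: it meets the x-axis at x = 0 (among the integer gridlines); it crosses the y-axis at the gridline y = 0.
The integer polynomial consistent with all of this is the stated p.

2*x^2 - 2*y^2 - 3*x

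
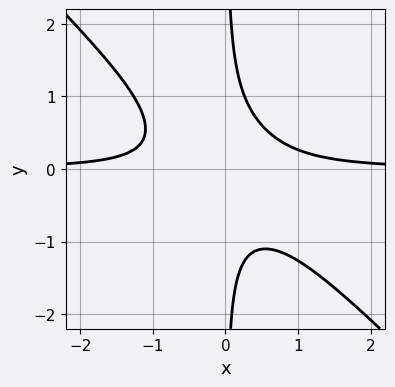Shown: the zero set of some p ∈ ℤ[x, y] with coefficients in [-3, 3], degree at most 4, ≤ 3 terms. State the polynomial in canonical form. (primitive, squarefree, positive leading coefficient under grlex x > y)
(a) deg p = 3.
(b) Checking where it meets the axes: no x-intercept at any integer in the box; no y-intercept at any integer in the box.
(c) Putting this together gives p.

3*x^2*y + 3*x*y^2 - 1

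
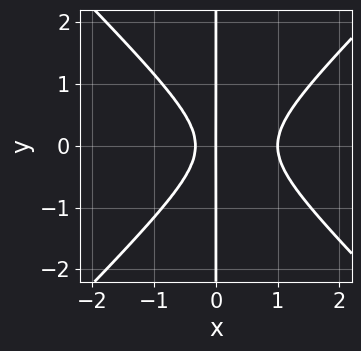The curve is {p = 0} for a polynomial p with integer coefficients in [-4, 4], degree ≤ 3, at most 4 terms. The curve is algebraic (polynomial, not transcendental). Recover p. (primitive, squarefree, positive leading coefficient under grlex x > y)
3*x^3 - 3*x*y^2 - 2*x^2 - x

(a) deg p = 3. The shape is more complex than any degree-2 curve.
(b) Symmetries: it's symmetric under y → −y, forcing even powers of y.
(c) From the visible intercepts: among the integer gridlines, it crosses the x-axis at x ∈ {0, 1}; every point of the y-axis in the box is on the curve.
(d) Fitting integer coefficients to these (and the overall shape) gives p.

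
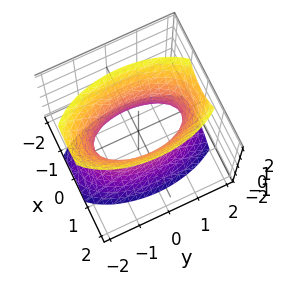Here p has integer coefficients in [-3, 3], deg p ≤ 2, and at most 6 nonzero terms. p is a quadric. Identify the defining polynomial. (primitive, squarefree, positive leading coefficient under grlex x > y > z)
First, the degree is 2 — one connected sheet with a waist; a quadric.
Then, symmetries: the x ↦ −x reflection is a symmetry, so x appears only in even powers; it's symmetric under z → −z, forcing even powers of z; it's symmetric under y → −y, forcing even powers of y.
Then, checking where it meets the axes: it misses every integer gridline on the z-axis.
Finally, these observations pin down the coefficients.

3*x^2 + y^2 - z^2 - 2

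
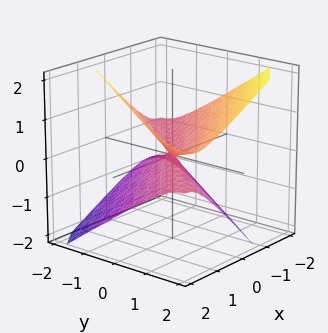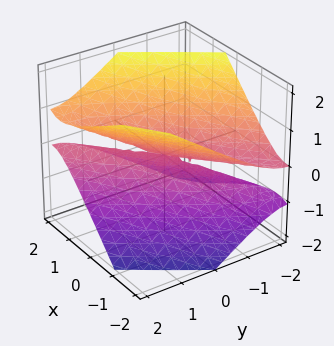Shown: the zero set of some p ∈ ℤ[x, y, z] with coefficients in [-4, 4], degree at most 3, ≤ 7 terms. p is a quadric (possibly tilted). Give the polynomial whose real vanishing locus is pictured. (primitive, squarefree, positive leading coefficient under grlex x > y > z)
1. deg p = 2. No degree-1 surface has this shape.
2. Checking where it meets the axes: it crosses the y-axis at the gridline y = 0; one z-axis crossing is at z = 0; it crosses the x-axis at the gridline x = 0.
3. Matching integer coefficients to the picture gives p.

x^2 - 2*x*y + x*z + y^2 - 2*z^2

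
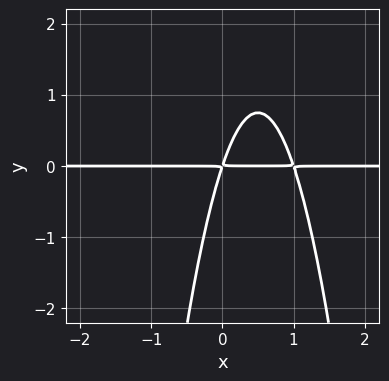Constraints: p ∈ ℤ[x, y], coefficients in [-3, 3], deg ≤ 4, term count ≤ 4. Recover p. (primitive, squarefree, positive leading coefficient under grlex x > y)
3*x^2*y - 3*x*y + y^2

1. The degree is 3 — the shape is more complex than any degree-2 curve.
2. From the visible intercepts: every point of the x-axis in the box is on the curve.
3. Putting this together gives p.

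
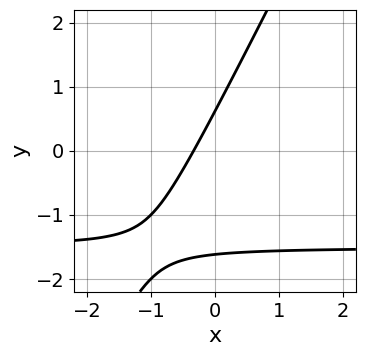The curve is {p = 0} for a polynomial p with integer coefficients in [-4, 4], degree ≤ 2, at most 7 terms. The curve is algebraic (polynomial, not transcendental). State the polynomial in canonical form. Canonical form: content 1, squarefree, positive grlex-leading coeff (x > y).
First, degree: no degree-1 curve has this shape, so deg p = 2.
Finally, the integer polynomial consistent with all of this is the stated p.

2*x*y - y^2 + 3*x - y + 1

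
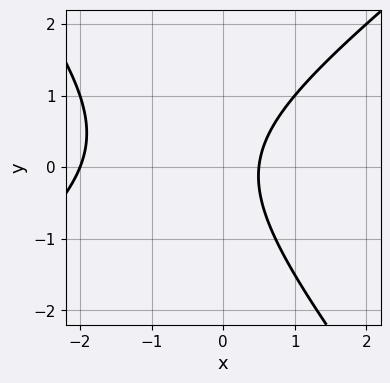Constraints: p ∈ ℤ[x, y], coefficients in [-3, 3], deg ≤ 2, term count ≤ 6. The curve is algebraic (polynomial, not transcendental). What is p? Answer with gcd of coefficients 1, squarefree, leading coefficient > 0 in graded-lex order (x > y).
2*x^2 - x*y - 2*y^2 + 3*x - 2

1. Degree: no degree-1 curve has this shape, so deg p = 2.
2. Reading off the gridlines: it crosses the x-axis at the gridline x = -2; it misses every integer gridline on the y-axis.
3. Together with the visible shape, these determine p as stated.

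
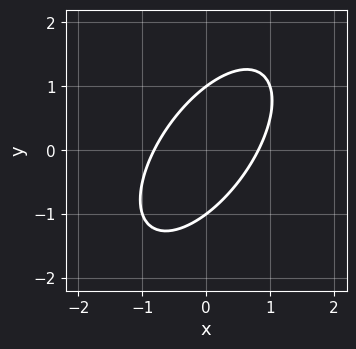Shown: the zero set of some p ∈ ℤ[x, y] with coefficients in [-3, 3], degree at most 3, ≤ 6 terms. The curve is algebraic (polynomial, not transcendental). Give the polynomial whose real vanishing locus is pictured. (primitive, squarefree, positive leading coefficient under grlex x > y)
3*x^2 - 3*x*y + 2*y^2 - 2

1. deg p = 2.
2. Checking where it meets the axes: among the integer gridlines, it crosses the y-axis at y ∈ {-1, 1}.
3. Assembling these constraints gives the stated polynomial.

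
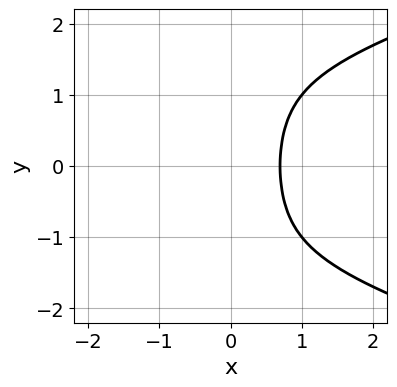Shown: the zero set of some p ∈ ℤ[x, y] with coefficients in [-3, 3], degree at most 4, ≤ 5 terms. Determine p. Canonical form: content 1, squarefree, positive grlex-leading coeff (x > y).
2*x^2*y^2 - 3*x^3 + 1

(a) The degree is 4 — a generic line meets the curve in up to 4 points.
(b) Symmetries: the y ↦ −y reflection is a symmetry, so y appears only in even powers.
(c) Observable constraints: no y-intercept at any integer in the box.
(d) Assembling these constraints gives the stated polynomial.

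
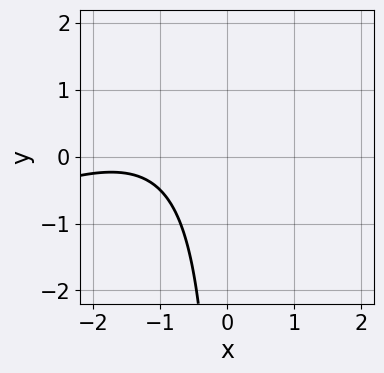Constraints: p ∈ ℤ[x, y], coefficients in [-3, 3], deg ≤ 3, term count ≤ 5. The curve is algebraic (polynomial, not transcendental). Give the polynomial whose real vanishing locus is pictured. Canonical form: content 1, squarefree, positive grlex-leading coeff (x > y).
x^2 - 2*x*y + 3*x + 3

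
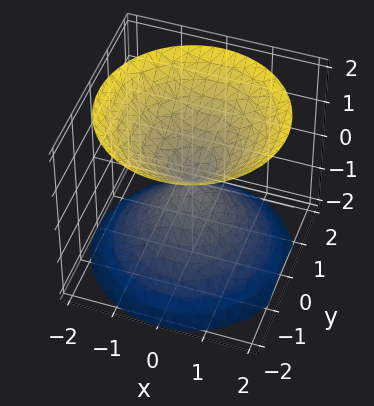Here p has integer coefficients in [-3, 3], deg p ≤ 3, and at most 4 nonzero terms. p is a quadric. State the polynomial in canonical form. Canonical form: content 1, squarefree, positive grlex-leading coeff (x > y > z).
x^2 + y^2 - z^2

The picture has 2 separate pieces. They look like related sheets of one shape, so recover p as a whole.
The degree is 2 — a double cone through the origin; a quadric.
Symmetries: the z ↦ −z reflection is a symmetry, so z appears only in even powers; rotational symmetry about the z-axis ⇒ p depends on x, y only through x² + y².
Checking where it meets the axes: it crosses the x-axis at the gridline x = 0; one y-axis crossing is at y = 0; one z-axis crossing is at z = 0; a circular section at z = -1 has radius exactly 1.
Matching integer coefficients to the picture gives p.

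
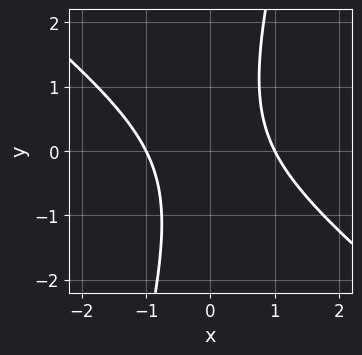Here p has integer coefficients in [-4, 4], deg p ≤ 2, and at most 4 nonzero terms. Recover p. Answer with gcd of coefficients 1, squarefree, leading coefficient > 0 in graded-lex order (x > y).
First, the degree is 2 — no degree-1 curve has this shape.
Then, from the visible intercepts: the x-axis gridline crossings are at x ∈ {-1, 1}; the curve avoids every integer y-axis point in the box.
Finally, putting this together gives p.

3*x^2 + 3*x*y - y^2 - 3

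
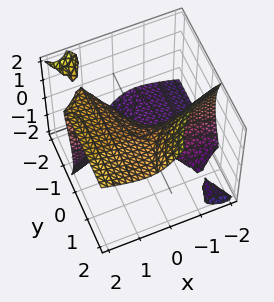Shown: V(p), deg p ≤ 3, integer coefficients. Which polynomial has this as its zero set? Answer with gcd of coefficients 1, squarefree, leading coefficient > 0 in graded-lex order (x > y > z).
First, the picture has 3 separate pieces. Treating them together as one polynomial.
Then, deg p = 3. The shape is more complex than any degree-2 surface.
Then, against the integer gridlines: it meets the x-axis at x = 0 (among the integer gridlines); one z-axis crossing is at z = 0.
Finally, putting this together gives p.

2*x^2*y - 3*x*y*z - z^3 + 2*x + 2*y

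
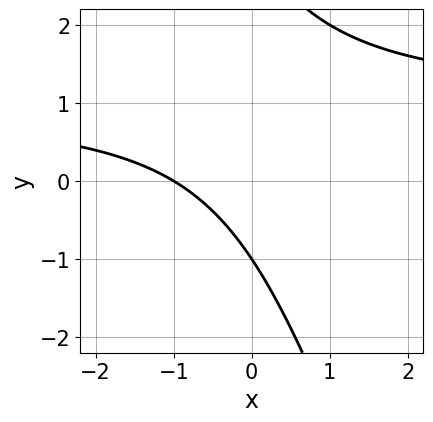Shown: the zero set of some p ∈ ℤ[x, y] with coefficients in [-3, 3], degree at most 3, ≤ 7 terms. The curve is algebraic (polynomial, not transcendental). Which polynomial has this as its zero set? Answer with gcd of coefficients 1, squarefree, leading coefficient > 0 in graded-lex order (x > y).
First, degree: the shape is more complex than any degree-1 curve, so deg p = 2.
Then, checking where it meets the axes: it crosses the y-axis at the gridline y = -1; it crosses the x-axis at the gridline x = -1.
Finally, fitting integer coefficients to these (and the overall shape) gives p.

3*x*y + y^2 - 3*x - 2*y - 3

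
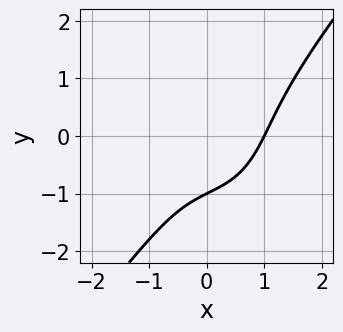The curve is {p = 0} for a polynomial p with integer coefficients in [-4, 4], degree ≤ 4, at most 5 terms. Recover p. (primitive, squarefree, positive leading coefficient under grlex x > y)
First, deg p = 3.
Next, reading off the gridlines: it meets the y-axis at y = -1 (among the integer gridlines); it crosses the x-axis at the gridline x = 1.
Finally, fitting integer coefficients to these (and the overall shape) gives p.

2*x^3 - y^3 - 2*x*y - y - 2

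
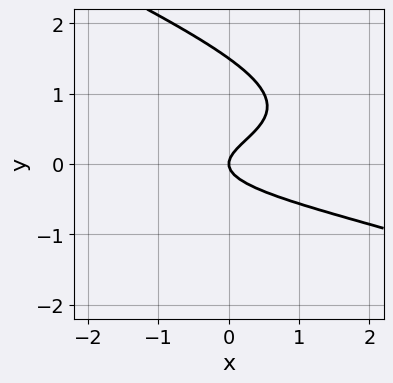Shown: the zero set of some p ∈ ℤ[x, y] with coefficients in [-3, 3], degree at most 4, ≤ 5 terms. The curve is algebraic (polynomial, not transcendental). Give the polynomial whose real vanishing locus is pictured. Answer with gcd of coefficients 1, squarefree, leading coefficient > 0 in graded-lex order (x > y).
1. The degree is 3 — a generic line meets the curve in up to 3 points.
2. From the axis intercepts and sections: it meets the y-axis at y = 0 (among the integer gridlines); it meets the x-axis at x = 0 (among the integer gridlines).
3. Putting this together gives p.

x*y^2 + 2*y^3 - 3*y^2 + x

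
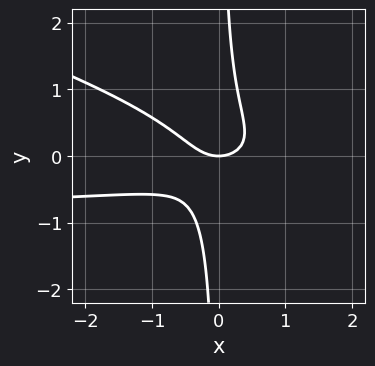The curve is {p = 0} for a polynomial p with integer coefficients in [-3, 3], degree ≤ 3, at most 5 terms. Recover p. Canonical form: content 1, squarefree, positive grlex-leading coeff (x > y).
The degree is 3 — a generic line meets the curve in up to 3 points.
From the visible intercepts: it crosses the x-axis at the gridline x = 0; it crosses the y-axis at the gridline y = 0.
Together with the visible shape, these determine p as stated.

x^2*y + 3*x*y^2 + x^2 - y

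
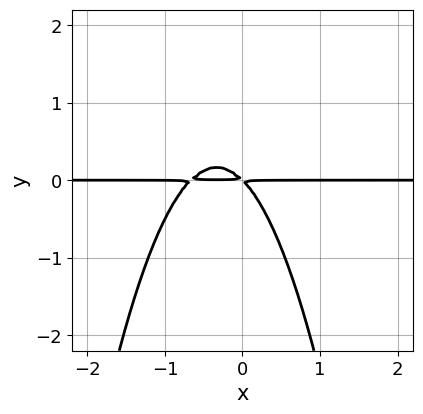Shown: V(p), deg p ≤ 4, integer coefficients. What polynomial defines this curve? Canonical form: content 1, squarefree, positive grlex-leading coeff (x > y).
3*x^2*y + 2*x*y + 2*y^2

1. The degree is 3 — a generic line meets the curve in up to 3 points.
2. Reading off the gridlines: every point of the x-axis in the box is on the curve.
3. Putting this together gives p.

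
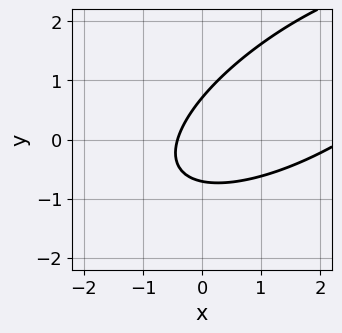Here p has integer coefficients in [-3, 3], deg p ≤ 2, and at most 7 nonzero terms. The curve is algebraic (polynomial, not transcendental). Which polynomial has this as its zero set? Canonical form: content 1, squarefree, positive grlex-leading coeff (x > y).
x^2 - 2*x*y + 2*y^2 - 2*x - 1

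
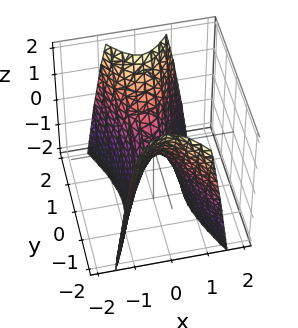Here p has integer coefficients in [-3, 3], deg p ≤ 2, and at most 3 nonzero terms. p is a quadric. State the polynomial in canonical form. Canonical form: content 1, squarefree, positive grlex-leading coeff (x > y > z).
The degree is 2 — a hyperbolic paraboloid; a quadric.
Symmetries: mirror symmetry y ↦ −y ⇒ only even powers of y; the x ↦ −x reflection is a symmetry, so x appears only in even powers.
From the visible intercepts: it meets the x-axis at x = 0 (among the integer gridlines); one z-axis crossing is at z = 0; it crosses the y-axis at the gridline y = 0.
These observations pin down the coefficients.

3*x^2 - y^2 + z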